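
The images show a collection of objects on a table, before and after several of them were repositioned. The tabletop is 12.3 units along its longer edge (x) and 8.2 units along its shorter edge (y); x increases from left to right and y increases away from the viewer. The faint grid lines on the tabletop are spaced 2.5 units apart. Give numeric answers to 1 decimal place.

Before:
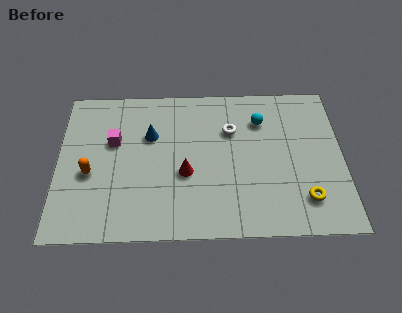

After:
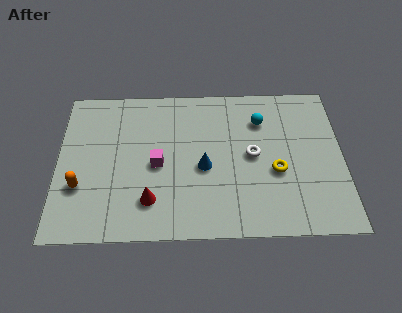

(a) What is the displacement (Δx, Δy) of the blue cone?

(2.3, -1.8)

The blue cone was at about (4.0, 5.4) and moved to about (6.3, 3.6).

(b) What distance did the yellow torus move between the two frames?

1.9

From (10.6, 1.8) to (9.4, 3.3), the yellow torus covered √(1.2² + 1.5²) ≈ 1.9 units.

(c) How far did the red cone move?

2.1

The red cone moved from about (5.5, 3.3) to (4.0, 1.9), a distance of √(1.5² + 1.4²) ≈ 2.1.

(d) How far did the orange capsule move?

0.8

The orange capsule was near (1.4, 3.4) before and (1.0, 2.7) after, so it travelled √(0.4² + 0.7²) ≈ 0.8 units.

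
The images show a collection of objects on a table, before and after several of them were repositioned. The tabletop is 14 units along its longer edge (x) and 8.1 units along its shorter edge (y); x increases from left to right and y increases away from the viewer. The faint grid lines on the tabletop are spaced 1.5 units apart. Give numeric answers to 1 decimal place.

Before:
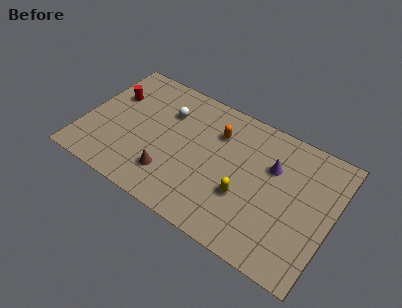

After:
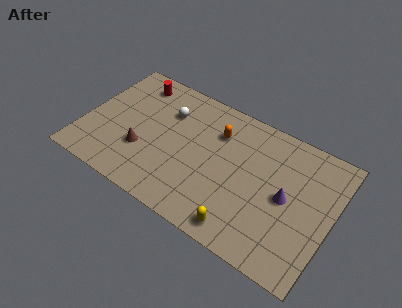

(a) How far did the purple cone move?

1.7

The purple cone moved from about (10.5, 5.4) to (11.5, 4.0), a distance of √(1.0² + 1.4²) ≈ 1.7.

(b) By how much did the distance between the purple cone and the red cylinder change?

+0.4

They were about 9.2 units apart before and 9.6 after — 0.4 units further apart.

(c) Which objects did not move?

the orange capsule and the white sphere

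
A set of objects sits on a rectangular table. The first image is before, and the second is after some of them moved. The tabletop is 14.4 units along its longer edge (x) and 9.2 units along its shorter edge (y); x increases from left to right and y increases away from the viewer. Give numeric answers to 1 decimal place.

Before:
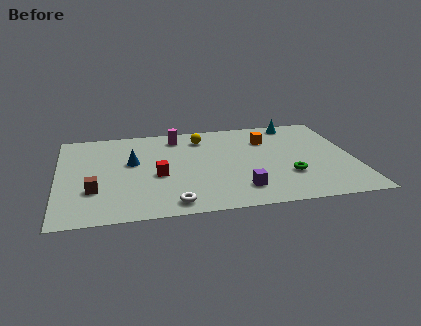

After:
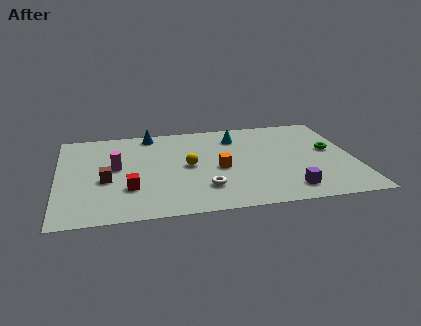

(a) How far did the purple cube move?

2.3

From (8.7, 1.9) to (11.0, 1.5), the purple cube covered √(2.3² + 0.4²) ≈ 2.3 units.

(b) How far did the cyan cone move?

3.2

The cyan cone was near (11.8, 8.2) before and (8.8, 7.2) after, so it travelled √(3.0² + 1.0²) ≈ 3.2 units.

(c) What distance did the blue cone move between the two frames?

3.0

The blue cone was near (3.6, 5.4) before and (4.6, 8.2) after, so it travelled √(1.0² + 2.8²) ≈ 3.0 units.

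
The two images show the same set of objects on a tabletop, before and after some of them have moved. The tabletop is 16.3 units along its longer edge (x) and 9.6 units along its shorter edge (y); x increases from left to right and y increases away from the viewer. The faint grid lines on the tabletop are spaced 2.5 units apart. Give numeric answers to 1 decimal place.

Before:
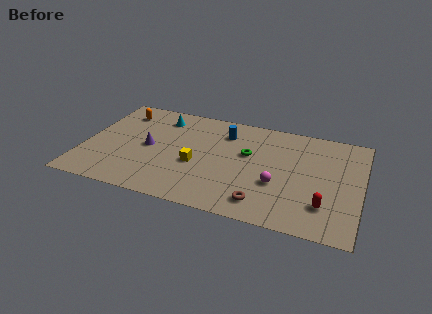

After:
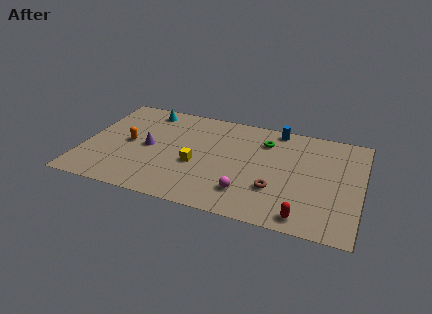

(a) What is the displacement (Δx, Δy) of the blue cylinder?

(3.0, 1.3)

From the two frames, the blue cylinder sits at roughly (8.1, 7.4) before and (11.1, 8.7) after.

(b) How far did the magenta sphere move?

2.1

The magenta sphere moved from about (11.5, 3.5) to (9.8, 2.2), a distance of √(1.7² + 1.3²) ≈ 2.1.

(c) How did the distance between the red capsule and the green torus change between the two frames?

+1.0

The distance was about 5.8 in the first image and 6.8 in the second, so they moved 1.0 units further apart.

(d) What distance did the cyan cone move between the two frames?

1.0

The cyan cone moved from about (4.2, 7.8) to (3.3, 8.3), a distance of √(0.9² + 0.5²) ≈ 1.0.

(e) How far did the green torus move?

1.7

From (9.6, 5.8) to (10.5, 7.3), the green torus covered √(0.9² + 1.5²) ≈ 1.7 units.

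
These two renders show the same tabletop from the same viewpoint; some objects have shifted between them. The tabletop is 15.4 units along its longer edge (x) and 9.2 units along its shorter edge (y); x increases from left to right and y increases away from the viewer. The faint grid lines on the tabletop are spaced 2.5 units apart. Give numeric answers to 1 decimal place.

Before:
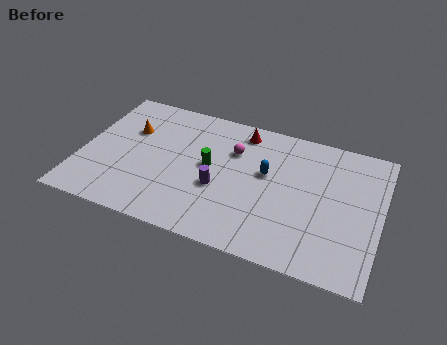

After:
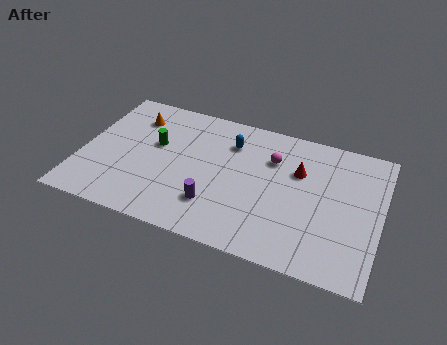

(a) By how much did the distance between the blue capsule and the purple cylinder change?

+1.6

The distance was about 2.9 in the first image and 4.5 in the second, so they moved 1.6 units further apart.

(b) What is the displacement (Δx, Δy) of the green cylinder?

(-2.9, 0.6)

From the two frames, the green cylinder sits at roughly (6.6, 4.9) before and (3.7, 5.5) after.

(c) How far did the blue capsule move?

2.5

From (9.5, 5.4) to (7.5, 6.9), the blue capsule covered √(2.0² + 1.5²) ≈ 2.5 units.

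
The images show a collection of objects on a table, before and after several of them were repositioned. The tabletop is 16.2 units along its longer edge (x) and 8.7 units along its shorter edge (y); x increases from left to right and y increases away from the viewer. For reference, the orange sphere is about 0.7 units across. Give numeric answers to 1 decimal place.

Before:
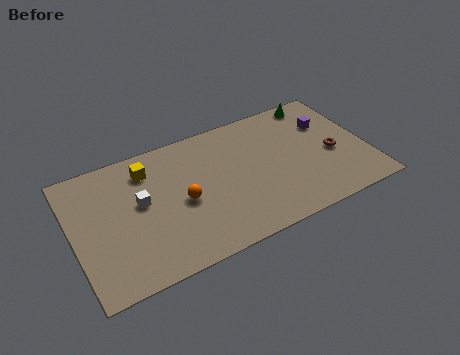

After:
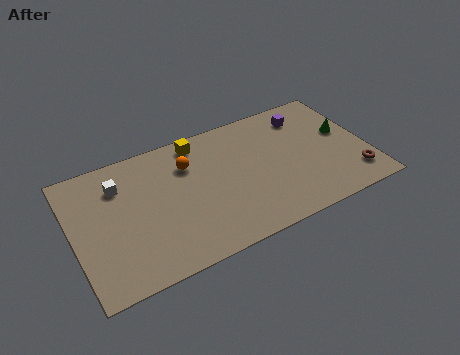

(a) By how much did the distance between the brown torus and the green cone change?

-0.8

The distance was about 4.0 in the first image and 3.2 in the second, so they moved 0.8 units closer together.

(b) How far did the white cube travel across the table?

1.9

The white cube was near (3.7, 4.9) before and (2.7, 6.5) after, so it travelled √(1.0² + 1.6²) ≈ 1.9 units.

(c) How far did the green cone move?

3.0

From (14.0, 7.8) to (15.1, 5.0), the green cone covered √(1.1² + 2.8²) ≈ 3.0 units.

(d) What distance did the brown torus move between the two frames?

2.2

The brown torus was near (14.3, 3.8) before and (15.2, 1.8) after, so it travelled √(0.9² + 2.0²) ≈ 2.2 units.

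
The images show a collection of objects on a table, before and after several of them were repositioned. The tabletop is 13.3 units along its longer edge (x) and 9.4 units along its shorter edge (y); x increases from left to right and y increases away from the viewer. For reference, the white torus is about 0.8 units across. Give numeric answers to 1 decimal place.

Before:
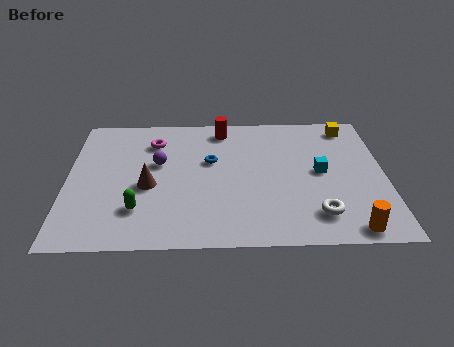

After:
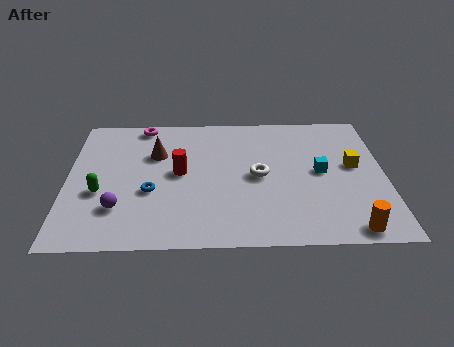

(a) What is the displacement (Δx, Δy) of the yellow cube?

(0.1, -2.9)

From the two frames, the yellow cube sits at roughly (11.9, 8.1) before and (12.0, 5.2) after.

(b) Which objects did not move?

the orange cylinder and the cyan cube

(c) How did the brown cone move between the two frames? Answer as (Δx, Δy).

(0.3, 2.3)

From the two frames, the brown cone sits at roughly (3.4, 4.0) before and (3.7, 6.3) after.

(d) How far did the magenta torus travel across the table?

1.4

The magenta torus moved from about (3.6, 7.2) to (3.1, 8.5), a distance of √(0.5² + 1.3²) ≈ 1.4.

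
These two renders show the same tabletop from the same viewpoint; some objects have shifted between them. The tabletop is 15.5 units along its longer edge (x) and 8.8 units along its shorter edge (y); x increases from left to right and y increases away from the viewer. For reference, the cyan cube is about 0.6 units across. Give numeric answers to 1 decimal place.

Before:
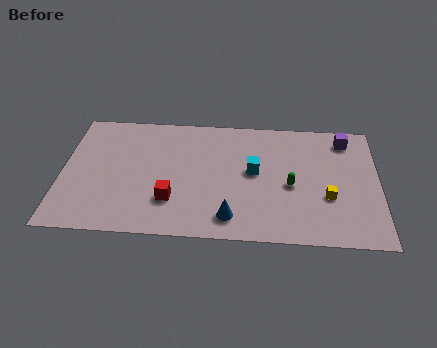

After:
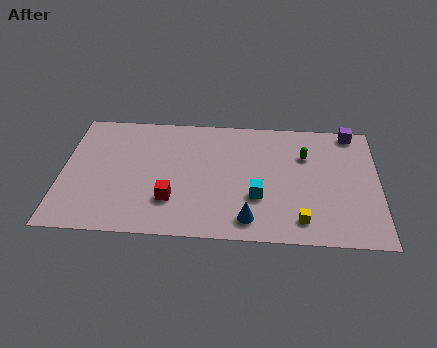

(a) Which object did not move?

the red cube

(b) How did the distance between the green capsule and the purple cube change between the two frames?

-1.4

The distance was about 4.4 in the first image and 3.0 in the second, so they moved 1.4 units closer together.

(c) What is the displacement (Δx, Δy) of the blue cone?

(0.9, -0.1)

The blue cone started near (8.3, 1.5) and ended near (9.2, 1.4).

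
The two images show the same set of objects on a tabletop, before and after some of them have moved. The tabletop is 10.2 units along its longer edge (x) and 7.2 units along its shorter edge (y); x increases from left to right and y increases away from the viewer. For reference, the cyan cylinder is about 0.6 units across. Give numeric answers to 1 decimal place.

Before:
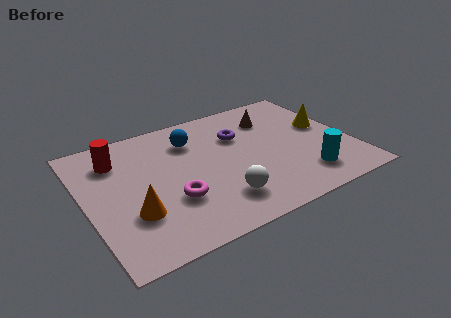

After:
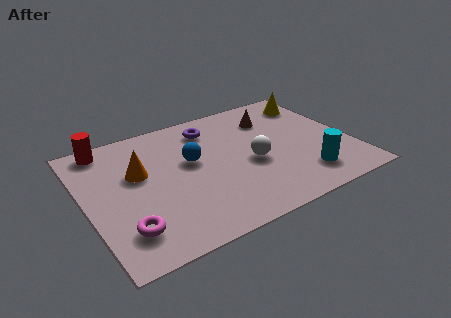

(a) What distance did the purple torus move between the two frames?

1.3

The purple torus was near (6.1, 4.9) before and (5.1, 5.8) after, so it travelled √(1.0² + 0.9²) ≈ 1.3 units.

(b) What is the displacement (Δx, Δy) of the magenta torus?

(-1.9, -0.8)

From the two frames, the magenta torus sits at roughly (3.1, 2.4) before and (1.2, 1.6) after.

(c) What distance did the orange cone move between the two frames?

2.2

The orange cone moved from about (1.6, 2.3) to (2.1, 4.4), a distance of √(0.5² + 2.1²) ≈ 2.2.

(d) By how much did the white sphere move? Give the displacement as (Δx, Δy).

(1.5, 1.5)

From the two frames, the white sphere sits at roughly (4.8, 1.6) before and (6.3, 3.1) after.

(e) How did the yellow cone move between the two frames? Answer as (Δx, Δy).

(-0.1, 1.7)

From the two frames, the yellow cone sits at roughly (9.4, 4.1) before and (9.3, 5.8) after.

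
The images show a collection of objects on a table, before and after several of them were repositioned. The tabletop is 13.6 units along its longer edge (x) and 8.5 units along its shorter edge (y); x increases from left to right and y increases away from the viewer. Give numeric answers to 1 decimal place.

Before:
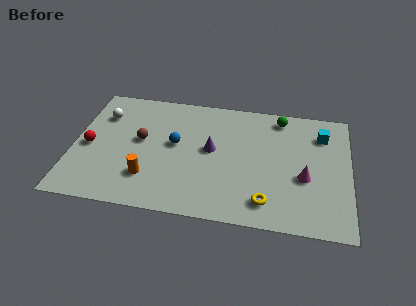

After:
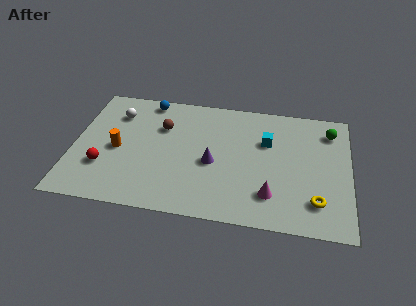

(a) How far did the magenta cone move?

2.1

The magenta cone was near (11.4, 3.4) before and (9.8, 2.0) after, so it travelled √(1.6² + 1.4²) ≈ 2.1 units.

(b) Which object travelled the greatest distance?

the blue sphere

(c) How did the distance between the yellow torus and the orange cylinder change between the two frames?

+4.2

The distance was about 5.8 in the first image and 10.0 in the second, so they moved 4.2 units further apart.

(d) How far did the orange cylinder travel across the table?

2.3

From (3.8, 2.2) to (2.2, 3.9), the orange cylinder covered √(1.6² + 1.7²) ≈ 2.3 units.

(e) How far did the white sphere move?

0.7

The white sphere was near (1.3, 6.2) before and (2.0, 6.4) after, so it travelled √(0.7² + 0.2²) ≈ 0.7 units.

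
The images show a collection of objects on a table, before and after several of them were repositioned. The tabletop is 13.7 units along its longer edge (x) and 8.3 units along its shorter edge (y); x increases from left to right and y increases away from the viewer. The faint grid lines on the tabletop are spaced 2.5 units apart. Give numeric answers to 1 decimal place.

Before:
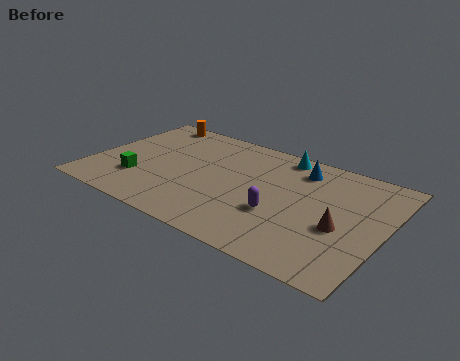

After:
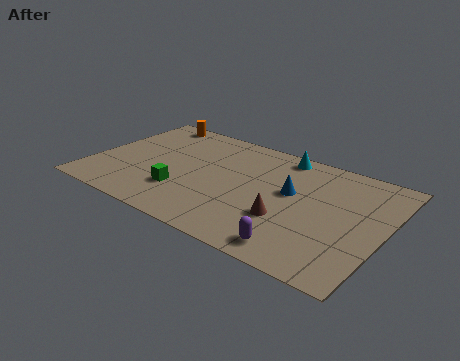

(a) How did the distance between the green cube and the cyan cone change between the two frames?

-1.5

Before: roughly 7.8 units apart; after: 6.3. That's 1.5 units closer together.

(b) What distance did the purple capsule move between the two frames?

2.2

The purple capsule was near (9.0, 3.0) before and (10.2, 1.1) after, so it travelled √(1.2² + 1.9²) ≈ 2.2 units.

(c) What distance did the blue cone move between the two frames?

1.9

The blue cone was near (9.4, 6.7) before and (9.3, 4.8) after, so it travelled √(0.1² + 1.9²) ≈ 1.9 units.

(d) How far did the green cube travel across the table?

2.1

From (2.4, 2.4) to (4.5, 2.4), the green cube covered √(2.1² + 0.0²) ≈ 2.1 units.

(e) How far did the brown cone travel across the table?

2.5

From (11.8, 3.4) to (9.4, 2.8), the brown cone covered √(2.4² + 0.6²) ≈ 2.5 units.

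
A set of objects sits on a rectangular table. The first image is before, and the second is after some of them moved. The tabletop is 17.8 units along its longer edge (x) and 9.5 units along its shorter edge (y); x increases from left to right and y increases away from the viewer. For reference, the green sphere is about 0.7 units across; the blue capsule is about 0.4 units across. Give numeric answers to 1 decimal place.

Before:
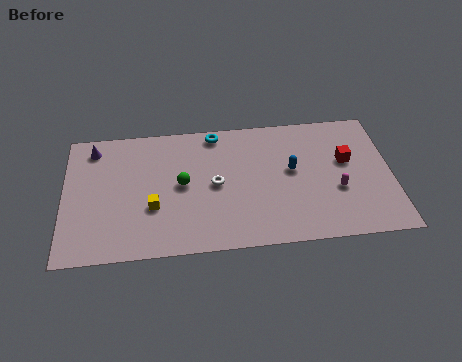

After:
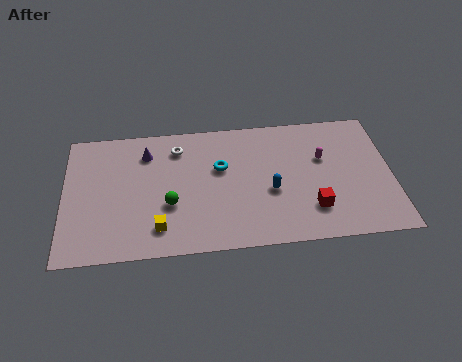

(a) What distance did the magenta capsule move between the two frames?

2.5

The magenta capsule moved from about (14.8, 3.6) to (14.1, 6.0), a distance of √(0.7² + 2.4²) ≈ 2.5.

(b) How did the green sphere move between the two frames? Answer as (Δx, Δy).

(-0.7, -1.4)

From the two frames, the green sphere sits at roughly (6.4, 4.9) before and (5.7, 3.5) after.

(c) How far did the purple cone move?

3.0

From (1.6, 8.0) to (4.5, 7.4), the purple cone covered √(2.9² + 0.6²) ≈ 3.0 units.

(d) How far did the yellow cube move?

1.5

From (4.8, 3.4) to (5.1, 1.9), the yellow cube covered √(0.3² + 1.5²) ≈ 1.5 units.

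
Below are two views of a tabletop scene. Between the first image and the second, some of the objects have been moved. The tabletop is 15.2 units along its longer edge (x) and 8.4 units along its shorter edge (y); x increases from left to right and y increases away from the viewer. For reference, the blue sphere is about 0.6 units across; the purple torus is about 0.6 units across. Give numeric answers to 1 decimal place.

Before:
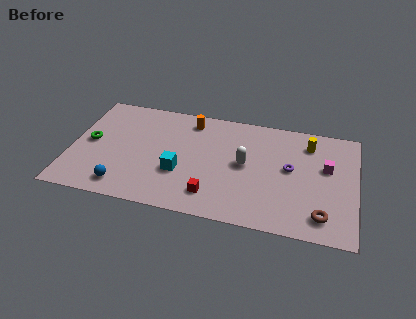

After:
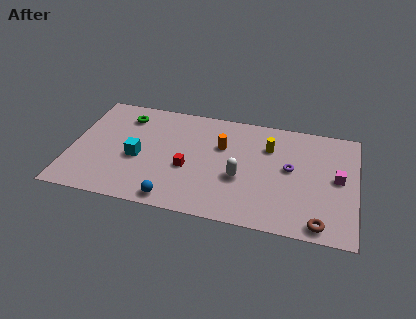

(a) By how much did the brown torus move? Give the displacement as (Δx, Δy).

(-0.1, -0.6)

From the two frames, the brown torus sits at roughly (13.5, 1.5) before and (13.4, 0.9) after.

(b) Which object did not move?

the purple torus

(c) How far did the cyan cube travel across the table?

2.4

From (5.9, 3.0) to (3.6, 3.6), the cyan cube covered √(2.3² + 0.6²) ≈ 2.4 units.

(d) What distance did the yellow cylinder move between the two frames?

2.2

The yellow cylinder was near (12.6, 6.7) before and (10.5, 6.0) after, so it travelled √(2.1² + 0.7²) ≈ 2.2 units.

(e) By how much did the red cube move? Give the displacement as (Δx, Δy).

(-1.4, 1.7)

The red cube started near (7.7, 1.7) and ended near (6.3, 3.4).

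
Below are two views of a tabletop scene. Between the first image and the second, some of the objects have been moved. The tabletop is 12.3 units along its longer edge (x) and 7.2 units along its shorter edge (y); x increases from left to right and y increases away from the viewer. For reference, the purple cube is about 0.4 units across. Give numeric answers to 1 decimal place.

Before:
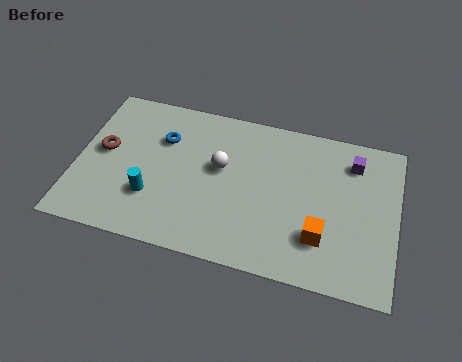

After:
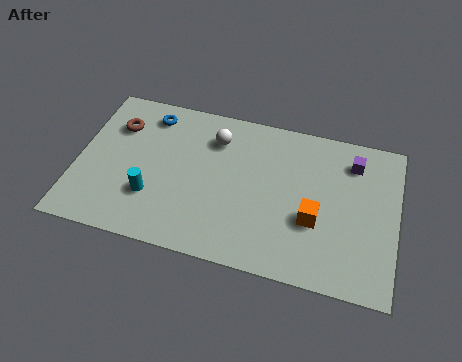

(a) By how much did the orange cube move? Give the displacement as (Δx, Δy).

(-0.3, 0.7)

The orange cube was at about (9.5, 2.0) and moved to about (9.2, 2.7).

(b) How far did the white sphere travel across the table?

1.3

The white sphere moved from about (5.5, 4.2) to (5.2, 5.5), a distance of √(0.3² + 1.3²) ≈ 1.3.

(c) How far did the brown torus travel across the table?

1.4

The brown torus was near (1.0, 3.9) before and (1.4, 5.2) after, so it travelled √(0.4² + 1.3²) ≈ 1.4 units.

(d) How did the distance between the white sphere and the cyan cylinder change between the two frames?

+0.8

The distance was about 3.2 in the first image and 4.0 in the second, so they moved 0.8 units further apart.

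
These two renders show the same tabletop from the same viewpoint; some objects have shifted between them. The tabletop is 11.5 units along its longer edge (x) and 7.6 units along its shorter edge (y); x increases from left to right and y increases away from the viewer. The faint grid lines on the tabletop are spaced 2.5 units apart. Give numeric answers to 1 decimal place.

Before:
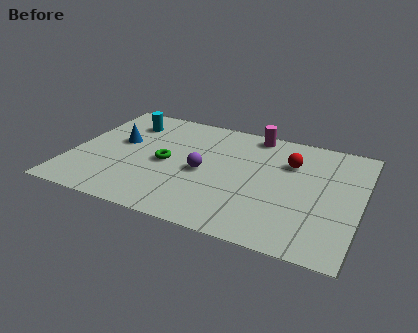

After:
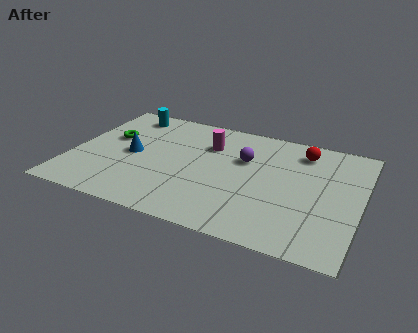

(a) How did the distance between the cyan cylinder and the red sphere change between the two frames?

+0.5

Before: roughly 6.7 units apart; after: 7.2. That's 0.5 units further apart.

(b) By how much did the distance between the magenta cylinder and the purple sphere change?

-2.1

The distance was about 3.7 in the first image and 1.6 in the second, so they moved 2.1 units closer together.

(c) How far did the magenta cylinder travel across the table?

2.2

The magenta cylinder moved from about (7.0, 6.8) to (5.3, 5.4), a distance of √(1.7² + 1.4²) ≈ 2.2.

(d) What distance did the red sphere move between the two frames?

1.0

From (8.6, 5.3) to (9.0, 6.2), the red sphere covered √(0.4² + 0.9²) ≈ 1.0 units.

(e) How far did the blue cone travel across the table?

0.9

The blue cone was near (1.8, 4.4) before and (2.4, 3.7) after, so it travelled √(0.6² + 0.7²) ≈ 0.9 units.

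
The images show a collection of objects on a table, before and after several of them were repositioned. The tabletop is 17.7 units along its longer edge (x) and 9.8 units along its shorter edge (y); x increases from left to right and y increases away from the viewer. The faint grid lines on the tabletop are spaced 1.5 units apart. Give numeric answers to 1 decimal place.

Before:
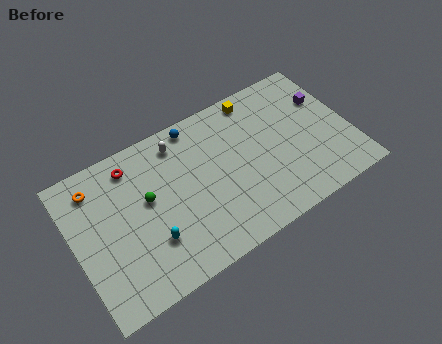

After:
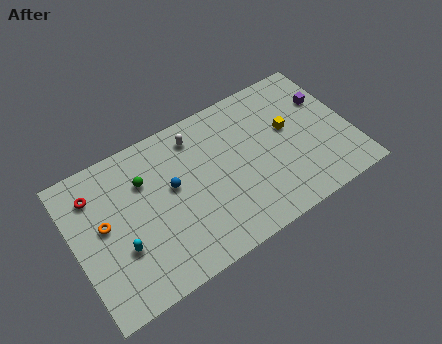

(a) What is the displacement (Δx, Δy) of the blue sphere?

(-2.0, -3.2)

The blue sphere was at about (8.3, 8.8) and moved to about (6.3, 5.6).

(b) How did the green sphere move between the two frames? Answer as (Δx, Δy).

(0.0, 1.3)

The green sphere started near (4.7, 5.6) and ended near (4.7, 6.9).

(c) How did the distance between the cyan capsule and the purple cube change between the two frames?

+1.6

Before: roughly 12.6 units apart; after: 14.2. That's 1.6 units further apart.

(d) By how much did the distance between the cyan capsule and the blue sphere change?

-2.8

The distance was about 7.0 in the first image and 4.2 in the second, so they moved 2.8 units closer together.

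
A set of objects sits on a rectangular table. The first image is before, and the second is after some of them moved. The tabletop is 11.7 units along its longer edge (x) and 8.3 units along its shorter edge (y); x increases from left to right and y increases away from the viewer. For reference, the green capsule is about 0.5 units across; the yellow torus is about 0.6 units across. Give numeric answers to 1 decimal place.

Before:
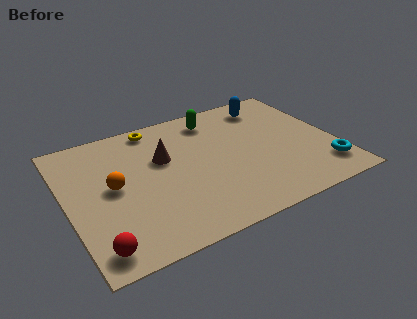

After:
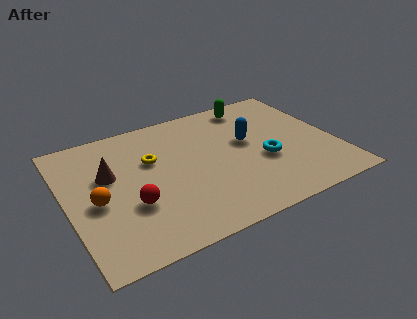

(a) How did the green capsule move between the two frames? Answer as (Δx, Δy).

(1.8, 0.3)

The green capsule was at about (6.8, 6.9) and moved to about (8.6, 7.2).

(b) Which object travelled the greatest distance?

the cyan torus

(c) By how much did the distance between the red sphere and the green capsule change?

-0.9

The distance was about 8.3 in the first image and 7.4 in the second, so they moved 0.9 units closer together.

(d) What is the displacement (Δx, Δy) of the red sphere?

(1.7, 1.8)

From the two frames, the red sphere sits at roughly (0.9, 1.1) before and (2.6, 2.9) after.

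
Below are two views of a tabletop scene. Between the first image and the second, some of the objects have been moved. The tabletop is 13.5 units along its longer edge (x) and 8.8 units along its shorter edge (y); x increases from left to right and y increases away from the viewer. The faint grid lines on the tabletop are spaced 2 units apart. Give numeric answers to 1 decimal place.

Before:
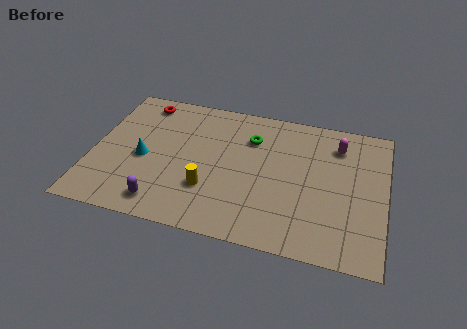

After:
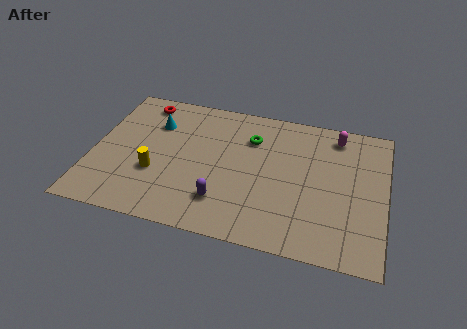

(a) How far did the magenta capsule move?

0.6

The magenta capsule was near (11.2, 6.9) before and (11.1, 7.5) after, so it travelled √(0.1² + 0.6²) ≈ 0.6 units.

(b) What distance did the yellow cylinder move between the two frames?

2.5

From (5.5, 2.7) to (3.0, 3.1), the yellow cylinder covered √(2.5² + 0.4²) ≈ 2.5 units.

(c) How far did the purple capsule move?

2.8

The purple capsule was near (3.5, 1.3) before and (6.2, 2.1) after, so it travelled √(2.7² + 0.8²) ≈ 2.8 units.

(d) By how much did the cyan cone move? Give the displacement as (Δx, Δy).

(0.3, 2.4)

The cyan cone was at about (2.4, 3.9) and moved to about (2.7, 6.3).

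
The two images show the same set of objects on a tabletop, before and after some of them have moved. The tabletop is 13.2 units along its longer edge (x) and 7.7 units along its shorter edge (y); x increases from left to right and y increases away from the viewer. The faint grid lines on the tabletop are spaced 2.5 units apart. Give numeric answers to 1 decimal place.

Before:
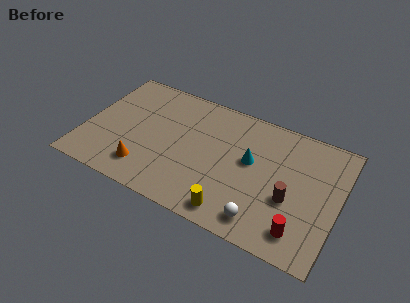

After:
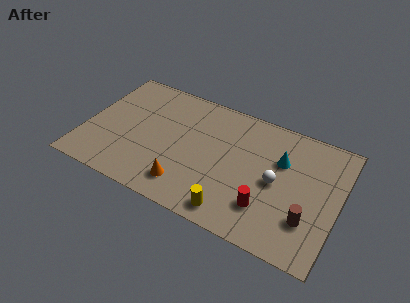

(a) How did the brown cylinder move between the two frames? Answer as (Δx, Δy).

(1.0, -0.8)

The brown cylinder was at about (10.8, 3.0) and moved to about (11.8, 2.2).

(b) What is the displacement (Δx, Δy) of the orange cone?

(2.2, -0.1)

The orange cone started near (3.4, 1.6) and ended near (5.6, 1.5).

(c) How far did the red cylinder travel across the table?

1.9

The red cylinder moved from about (11.5, 1.4) to (9.7, 2.0), a distance of √(1.8² + 0.6²) ≈ 1.9.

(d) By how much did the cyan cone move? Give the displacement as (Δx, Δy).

(1.5, 0.7)

From the two frames, the cyan cone sits at roughly (8.6, 4.4) before and (10.1, 5.1) after.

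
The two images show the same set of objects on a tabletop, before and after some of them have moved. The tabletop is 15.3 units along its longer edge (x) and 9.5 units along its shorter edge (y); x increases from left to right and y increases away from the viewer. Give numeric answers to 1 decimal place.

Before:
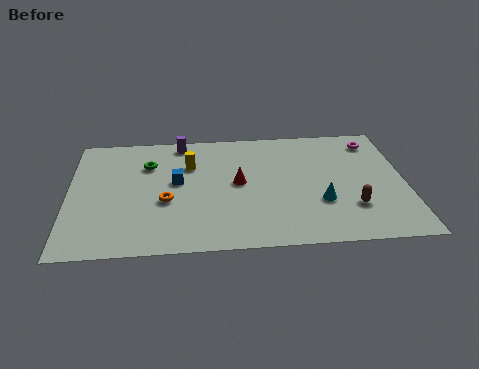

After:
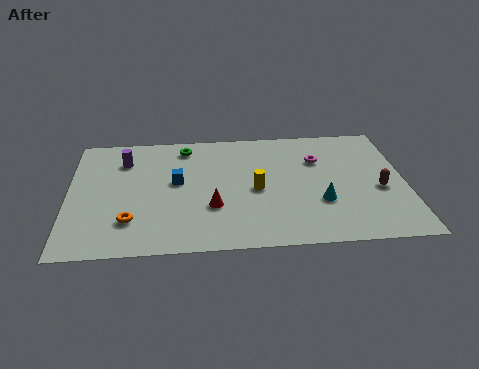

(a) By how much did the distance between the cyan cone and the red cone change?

+0.8

They were about 4.1 units apart before and 4.9 after — 0.8 units further apart.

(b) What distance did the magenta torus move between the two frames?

2.9

The magenta torus was near (14.0, 7.9) before and (11.4, 6.6) after, so it travelled √(2.6² + 1.3²) ≈ 2.9 units.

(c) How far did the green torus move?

2.1

The green torus was near (3.6, 6.8) before and (5.3, 8.1) after, so it travelled √(1.7² + 1.3²) ≈ 2.1 units.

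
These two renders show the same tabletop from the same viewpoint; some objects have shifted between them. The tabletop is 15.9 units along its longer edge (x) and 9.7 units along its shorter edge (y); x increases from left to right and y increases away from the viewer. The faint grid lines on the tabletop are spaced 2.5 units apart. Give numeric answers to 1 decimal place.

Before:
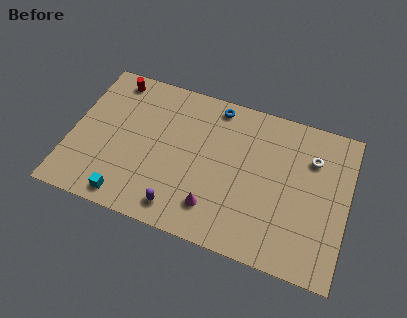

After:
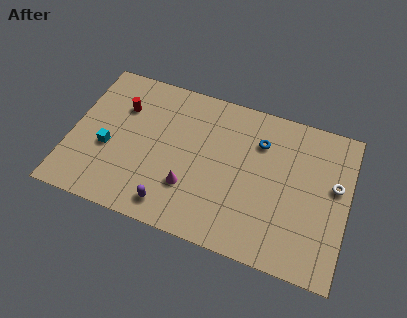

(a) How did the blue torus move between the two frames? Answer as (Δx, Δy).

(2.7, -1.5)

The blue torus started near (8.0, 8.6) and ended near (10.7, 7.1).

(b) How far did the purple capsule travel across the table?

0.5

From (6.6, 1.4) to (6.1, 1.4), the purple capsule covered √(0.5² + 0.0²) ≈ 0.5 units.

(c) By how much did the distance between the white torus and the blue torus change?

-1.3

Before: roughly 5.9 units apart; after: 4.6. That's 1.3 units closer together.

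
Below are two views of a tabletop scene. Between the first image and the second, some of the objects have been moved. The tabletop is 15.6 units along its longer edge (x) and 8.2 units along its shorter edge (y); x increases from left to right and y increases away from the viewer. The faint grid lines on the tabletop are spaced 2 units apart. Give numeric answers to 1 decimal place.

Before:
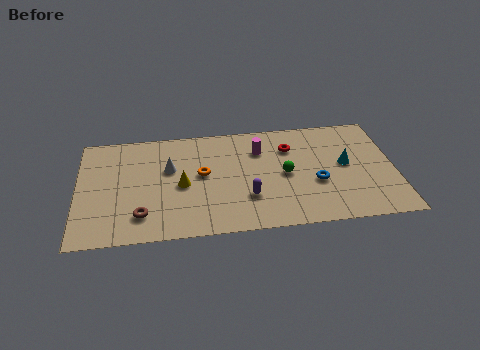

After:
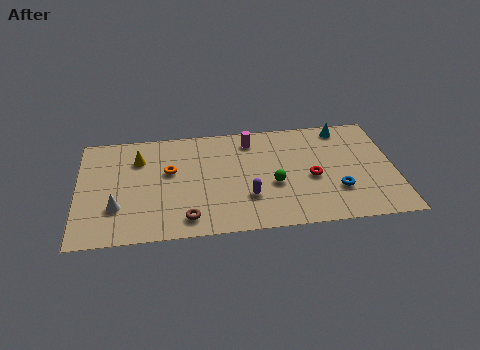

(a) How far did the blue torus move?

1.2

From (11.7, 3.2) to (12.7, 2.5), the blue torus covered √(1.0² + 0.7²) ≈ 1.2 units.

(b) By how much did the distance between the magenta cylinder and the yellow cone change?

+1.2

The distance was about 4.5 in the first image and 5.7 in the second, so they moved 1.2 units further apart.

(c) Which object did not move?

the purple capsule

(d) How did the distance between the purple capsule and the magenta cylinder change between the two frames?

+0.7

The distance was about 3.6 in the first image and 4.3 in the second, so they moved 0.7 units further apart.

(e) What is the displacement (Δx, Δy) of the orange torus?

(-1.6, 0.4)

The orange torus started near (6.1, 4.5) and ended near (4.5, 4.9).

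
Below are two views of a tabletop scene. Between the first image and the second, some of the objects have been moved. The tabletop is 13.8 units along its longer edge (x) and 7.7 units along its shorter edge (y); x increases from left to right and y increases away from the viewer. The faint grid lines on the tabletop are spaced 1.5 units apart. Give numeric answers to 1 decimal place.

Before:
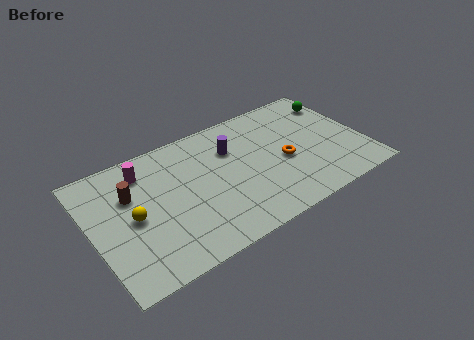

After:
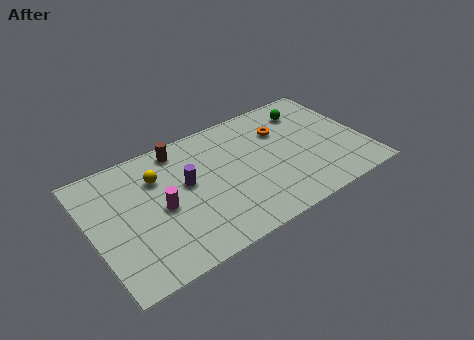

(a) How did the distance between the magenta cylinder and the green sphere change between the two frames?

-1.7

They were about 10.1 units apart before and 8.4 after — 1.7 units closer together.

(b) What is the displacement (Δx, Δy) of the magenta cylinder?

(0.5, -2.6)

From the two frames, the magenta cylinder sits at roughly (2.9, 6.2) before and (3.4, 3.6) after.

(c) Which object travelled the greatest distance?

the brown cylinder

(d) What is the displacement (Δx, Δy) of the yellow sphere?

(1.5, 1.8)

From the two frames, the yellow sphere sits at roughly (2.0, 3.7) before and (3.5, 5.5) after.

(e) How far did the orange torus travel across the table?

2.0

From (9.7, 3.4) to (9.9, 5.4), the orange torus covered √(0.2² + 2.0²) ≈ 2.0 units.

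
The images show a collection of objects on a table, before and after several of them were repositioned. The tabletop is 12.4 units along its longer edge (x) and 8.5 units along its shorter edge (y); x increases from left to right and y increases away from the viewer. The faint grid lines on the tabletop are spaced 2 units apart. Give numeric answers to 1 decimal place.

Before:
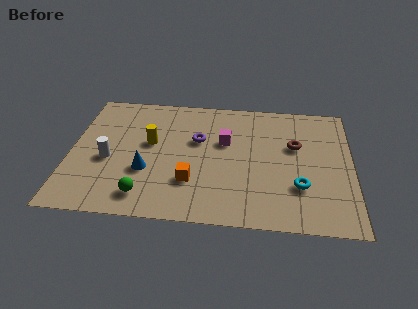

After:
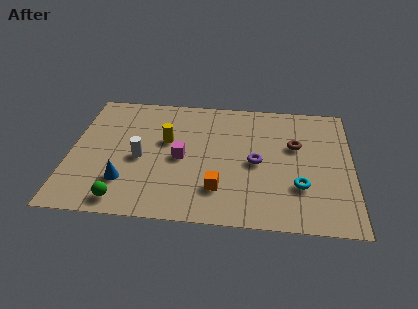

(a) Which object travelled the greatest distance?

the purple torus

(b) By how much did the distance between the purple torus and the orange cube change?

-0.3

The distance was about 2.8 in the first image and 2.5 in the second, so they moved 0.3 units closer together.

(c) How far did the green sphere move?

1.0

From (3.4, 1.4) to (2.5, 1.0), the green sphere covered √(0.9² + 0.4²) ≈ 1.0 units.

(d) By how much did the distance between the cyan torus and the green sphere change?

+1.0

They were about 6.8 units apart before and 7.8 after — 1.0 units further apart.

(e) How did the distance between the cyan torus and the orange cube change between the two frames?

-1.2

The distance was about 4.7 in the first image and 3.5 in the second, so they moved 1.2 units closer together.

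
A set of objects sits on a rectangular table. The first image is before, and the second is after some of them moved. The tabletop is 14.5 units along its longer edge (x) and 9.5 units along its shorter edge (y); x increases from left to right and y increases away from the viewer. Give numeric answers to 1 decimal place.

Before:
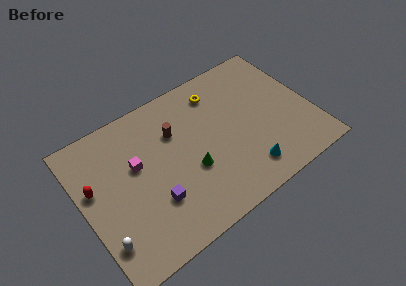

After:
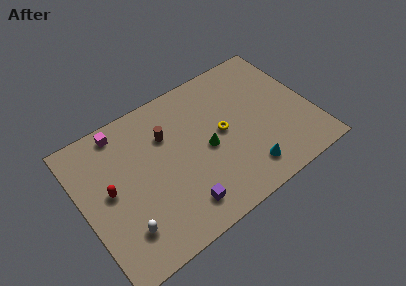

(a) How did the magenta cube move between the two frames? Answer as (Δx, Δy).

(-0.5, 2.7)

The magenta cube was at about (3.5, 5.7) and moved to about (3.0, 8.4).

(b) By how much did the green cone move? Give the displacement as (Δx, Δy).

(1.2, 0.8)

The green cone started near (6.6, 3.6) and ended near (7.8, 4.4).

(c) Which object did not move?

the cyan cone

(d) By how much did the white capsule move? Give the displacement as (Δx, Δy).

(1.3, 0.0)

The white capsule started near (0.8, 2.2) and ended near (2.1, 2.2).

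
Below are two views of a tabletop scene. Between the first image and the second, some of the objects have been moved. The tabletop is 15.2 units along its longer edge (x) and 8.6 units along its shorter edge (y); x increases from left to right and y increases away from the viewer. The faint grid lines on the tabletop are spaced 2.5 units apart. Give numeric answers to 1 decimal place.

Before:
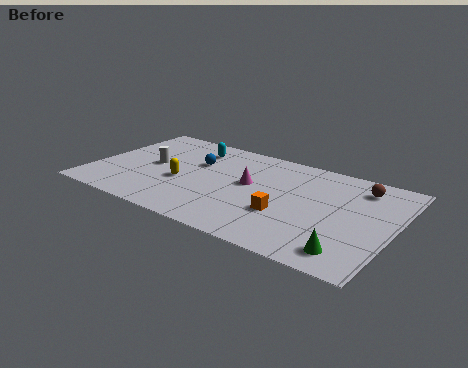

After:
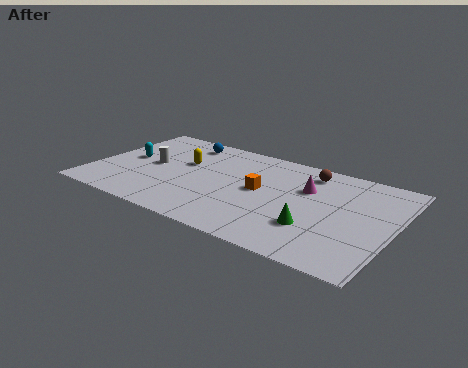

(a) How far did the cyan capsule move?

3.8

The cyan capsule was near (4.6, 6.9) before and (1.6, 4.5) after, so it travelled √(3.0² + 2.4²) ≈ 3.8 units.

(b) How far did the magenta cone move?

2.9

The magenta cone moved from about (7.9, 4.8) to (10.7, 5.7), a distance of √(2.8² + 0.9²) ≈ 2.9.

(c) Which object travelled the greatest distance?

the cyan capsule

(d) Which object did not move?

the white cylinder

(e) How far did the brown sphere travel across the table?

2.6

The brown sphere moved from about (13.2, 7.0) to (10.6, 7.2), a distance of √(2.6² + 0.2²) ≈ 2.6.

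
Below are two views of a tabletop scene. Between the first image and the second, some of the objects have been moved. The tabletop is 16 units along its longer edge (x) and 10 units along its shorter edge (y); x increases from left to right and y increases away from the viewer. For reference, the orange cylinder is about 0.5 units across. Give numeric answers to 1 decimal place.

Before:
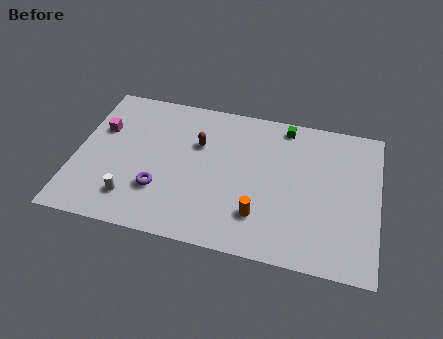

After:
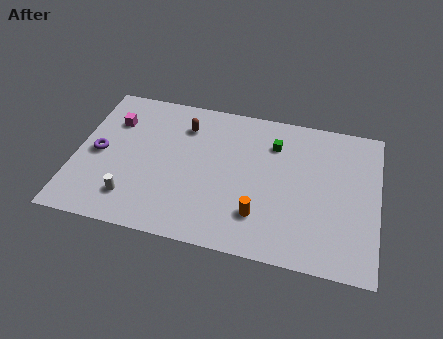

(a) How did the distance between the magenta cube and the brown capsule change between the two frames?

-1.4

Before: roughly 5.2 units apart; after: 3.8. That's 1.4 units closer together.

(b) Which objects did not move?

the orange cylinder and the white cylinder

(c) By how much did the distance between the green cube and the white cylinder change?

-1.3

Before: roughly 10.3 units apart; after: 9.0. That's 1.3 units closer together.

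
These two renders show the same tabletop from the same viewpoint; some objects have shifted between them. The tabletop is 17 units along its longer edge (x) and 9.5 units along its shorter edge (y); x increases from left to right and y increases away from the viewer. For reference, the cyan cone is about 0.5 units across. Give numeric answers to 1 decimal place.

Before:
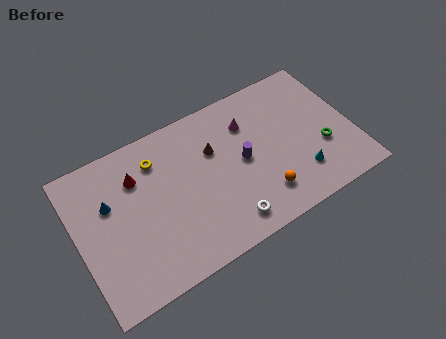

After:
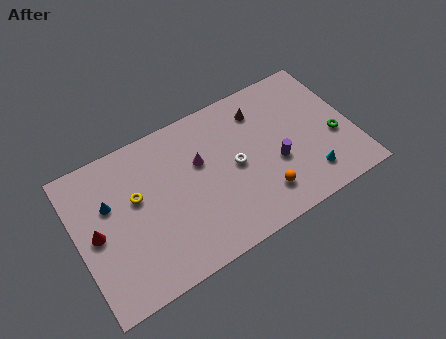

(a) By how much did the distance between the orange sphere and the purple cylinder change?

-0.9

They were about 2.8 units apart before and 1.9 after — 0.9 units closer together.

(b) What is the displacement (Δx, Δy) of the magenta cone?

(-3.2, -1.0)

The magenta cone was at about (10.9, 7.0) and moved to about (7.7, 6.0).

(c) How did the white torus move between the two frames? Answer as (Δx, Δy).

(1.0, 3.2)

The white torus was at about (8.7, 1.5) and moved to about (9.7, 4.7).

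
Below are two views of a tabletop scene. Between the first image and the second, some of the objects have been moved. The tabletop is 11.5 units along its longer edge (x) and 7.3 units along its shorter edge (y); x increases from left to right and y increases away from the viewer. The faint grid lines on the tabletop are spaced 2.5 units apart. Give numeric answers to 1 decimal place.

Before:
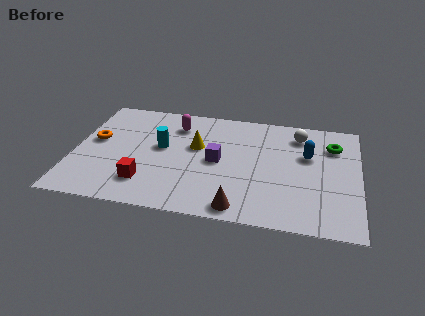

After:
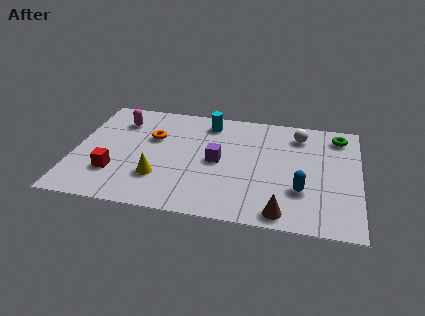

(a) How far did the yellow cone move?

2.7

From (4.9, 4.4) to (3.5, 2.1), the yellow cone covered √(1.4² + 2.3²) ≈ 2.7 units.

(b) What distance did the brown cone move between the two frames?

1.7

The brown cone moved from about (6.8, 0.8) to (8.5, 0.8), a distance of √(1.7² + 0.0²) ≈ 1.7.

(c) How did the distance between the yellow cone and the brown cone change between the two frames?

+1.1

Before: roughly 4.1 units apart; after: 5.2. That's 1.1 units further apart.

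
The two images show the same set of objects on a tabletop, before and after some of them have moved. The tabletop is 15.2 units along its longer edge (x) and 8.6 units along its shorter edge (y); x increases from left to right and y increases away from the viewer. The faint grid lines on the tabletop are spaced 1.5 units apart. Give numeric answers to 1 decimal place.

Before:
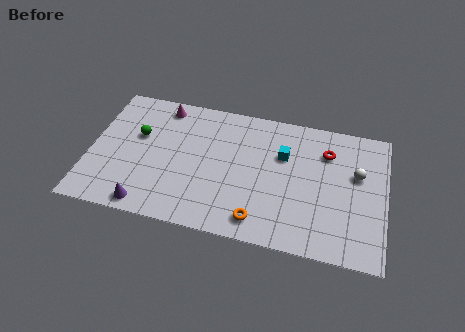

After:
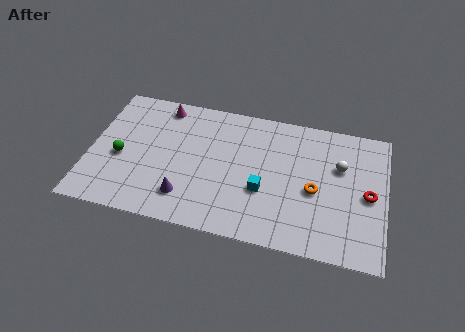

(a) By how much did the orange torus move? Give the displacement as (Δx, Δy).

(2.7, 2.5)

From the two frames, the orange torus sits at roughly (8.9, 1.3) before and (11.6, 3.8) after.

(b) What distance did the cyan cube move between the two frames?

2.7

The cyan cube was near (9.9, 5.7) before and (9.0, 3.2) after, so it travelled √(0.9² + 2.5²) ≈ 2.7 units.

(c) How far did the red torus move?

3.2

The red torus was near (12.1, 6.4) before and (14.3, 4.1) after, so it travelled √(2.2² + 2.3²) ≈ 3.2 units.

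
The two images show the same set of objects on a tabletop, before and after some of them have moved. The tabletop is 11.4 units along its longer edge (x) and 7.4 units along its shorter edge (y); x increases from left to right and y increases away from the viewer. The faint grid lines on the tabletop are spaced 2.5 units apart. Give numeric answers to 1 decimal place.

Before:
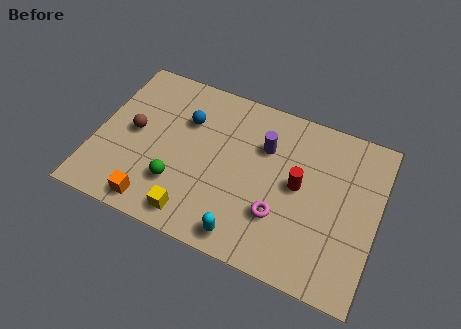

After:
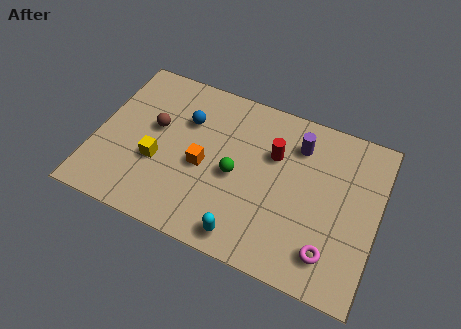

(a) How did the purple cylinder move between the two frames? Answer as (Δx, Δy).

(1.3, 0.6)

The purple cylinder was at about (6.7, 5.1) and moved to about (8.0, 5.7).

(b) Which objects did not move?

the cyan capsule and the blue sphere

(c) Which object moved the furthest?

the orange cube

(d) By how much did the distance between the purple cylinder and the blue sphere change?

+1.3

They were about 3.2 units apart before and 4.5 after — 1.3 units further apart.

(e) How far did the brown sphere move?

0.9

The brown sphere moved from about (1.5, 3.8) to (2.3, 4.3), a distance of √(0.8² + 0.5²) ≈ 0.9.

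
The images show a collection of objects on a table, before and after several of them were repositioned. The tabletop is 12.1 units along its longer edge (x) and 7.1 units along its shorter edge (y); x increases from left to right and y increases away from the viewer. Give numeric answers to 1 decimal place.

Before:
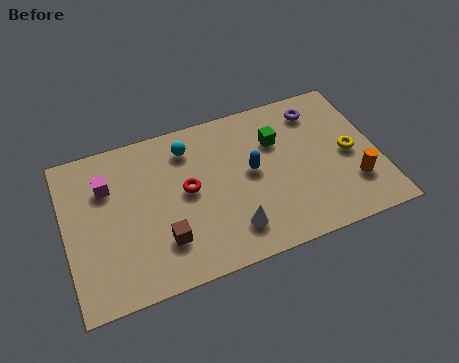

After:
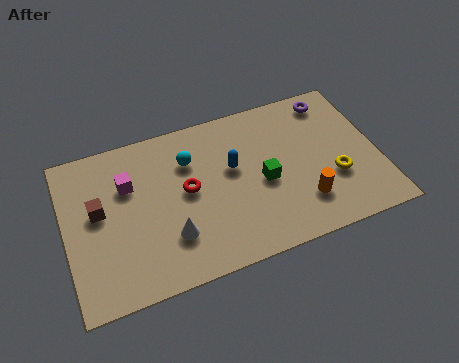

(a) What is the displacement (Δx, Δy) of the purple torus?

(0.6, 0.3)

From the two frames, the purple torus sits at roughly (10.0, 5.8) before and (10.6, 6.1) after.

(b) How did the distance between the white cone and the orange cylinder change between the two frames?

+0.3

They were about 4.8 units apart before and 5.1 after — 0.3 units further apart.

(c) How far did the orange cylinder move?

2.0

The orange cylinder moved from about (11.0, 2.0) to (9.0, 1.8), a distance of √(2.0² + 0.2²) ≈ 2.0.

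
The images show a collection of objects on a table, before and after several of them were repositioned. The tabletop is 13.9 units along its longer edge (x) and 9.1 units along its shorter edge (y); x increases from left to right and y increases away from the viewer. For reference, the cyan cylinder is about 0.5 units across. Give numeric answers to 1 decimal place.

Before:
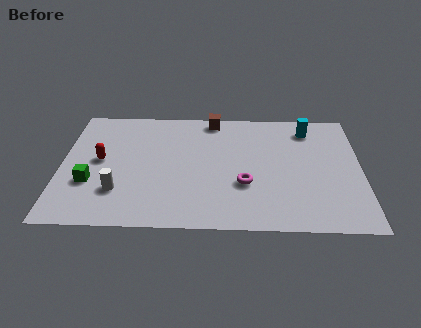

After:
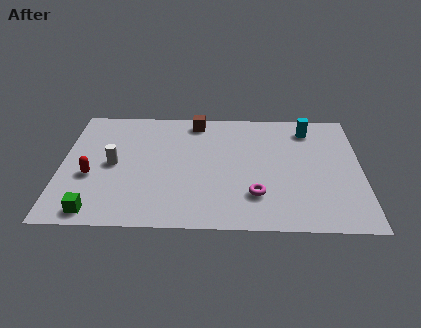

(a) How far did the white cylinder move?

2.0

From (2.7, 2.5) to (2.4, 4.5), the white cylinder covered √(0.3² + 2.0²) ≈ 2.0 units.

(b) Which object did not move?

the cyan cylinder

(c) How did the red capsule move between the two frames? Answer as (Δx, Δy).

(-0.4, -1.2)

From the two frames, the red capsule sits at roughly (1.8, 4.8) before and (1.4, 3.6) after.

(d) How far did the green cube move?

2.1

The green cube moved from about (1.4, 3.1) to (1.7, 1.0), a distance of √(0.3² + 2.1²) ≈ 2.1.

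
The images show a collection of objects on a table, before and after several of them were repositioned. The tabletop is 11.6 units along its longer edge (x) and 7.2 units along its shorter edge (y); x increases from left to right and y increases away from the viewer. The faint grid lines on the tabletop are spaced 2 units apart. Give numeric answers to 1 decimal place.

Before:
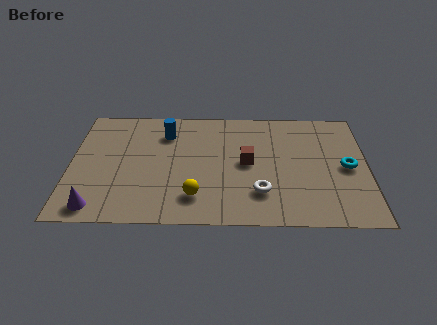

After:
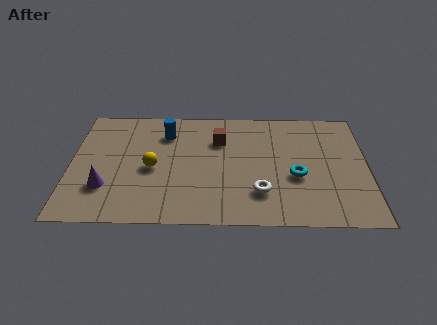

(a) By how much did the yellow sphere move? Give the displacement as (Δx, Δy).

(-1.7, 1.7)

The yellow sphere was at about (4.9, 1.6) and moved to about (3.2, 3.3).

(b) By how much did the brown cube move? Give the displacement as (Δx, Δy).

(-1.1, 1.4)

The brown cube was at about (6.9, 3.7) and moved to about (5.8, 5.1).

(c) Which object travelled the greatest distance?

the yellow sphere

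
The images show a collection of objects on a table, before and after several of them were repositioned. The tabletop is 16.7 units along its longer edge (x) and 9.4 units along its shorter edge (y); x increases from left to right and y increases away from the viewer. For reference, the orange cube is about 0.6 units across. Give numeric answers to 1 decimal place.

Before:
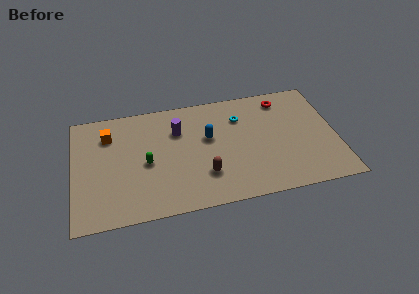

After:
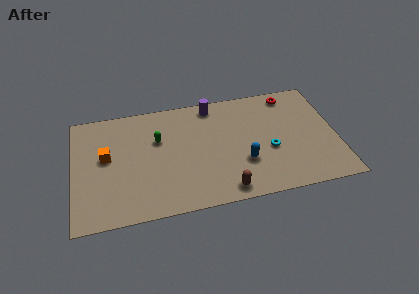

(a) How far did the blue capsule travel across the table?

3.3

The blue capsule moved from about (8.6, 5.6) to (10.7, 3.1), a distance of √(2.1² + 2.5²) ≈ 3.3.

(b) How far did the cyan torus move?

3.5

The cyan torus moved from about (10.7, 6.9) to (12.4, 3.8), a distance of √(1.7² + 3.1²) ≈ 3.5.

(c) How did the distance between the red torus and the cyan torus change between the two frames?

+1.7

Before: roughly 3.0 units apart; after: 4.7. That's 1.7 units further apart.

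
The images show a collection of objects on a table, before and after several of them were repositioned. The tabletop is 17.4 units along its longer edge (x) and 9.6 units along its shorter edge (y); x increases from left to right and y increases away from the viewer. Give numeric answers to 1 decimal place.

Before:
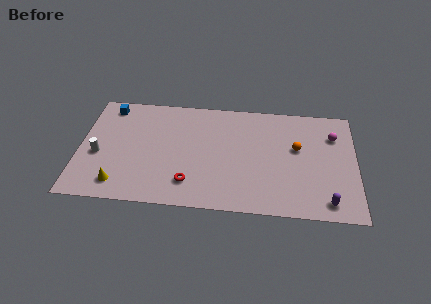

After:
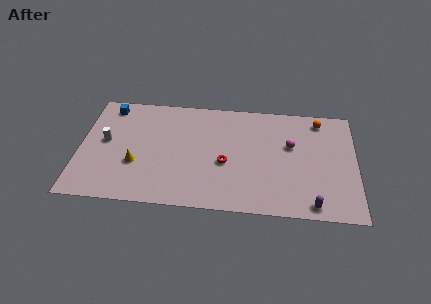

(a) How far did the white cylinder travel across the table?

1.3

The white cylinder moved from about (1.2, 4.0) to (1.6, 5.2), a distance of √(0.4² + 1.2²) ≈ 1.3.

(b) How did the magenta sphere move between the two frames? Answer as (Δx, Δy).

(-2.7, -1.1)

From the two frames, the magenta sphere sits at roughly (16.0, 7.0) before and (13.3, 5.9) after.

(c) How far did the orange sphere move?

3.0

The orange sphere was near (13.7, 5.7) before and (15.1, 8.3) after, so it travelled √(1.4² + 2.6²) ≈ 3.0 units.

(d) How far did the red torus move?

2.9

The red torus was near (7.0, 2.1) before and (9.2, 4.0) after, so it travelled √(2.2² + 1.9²) ≈ 2.9 units.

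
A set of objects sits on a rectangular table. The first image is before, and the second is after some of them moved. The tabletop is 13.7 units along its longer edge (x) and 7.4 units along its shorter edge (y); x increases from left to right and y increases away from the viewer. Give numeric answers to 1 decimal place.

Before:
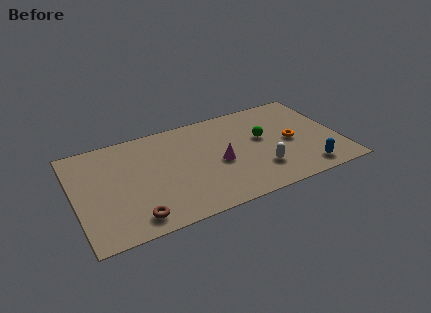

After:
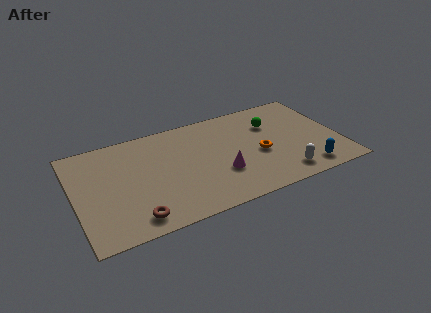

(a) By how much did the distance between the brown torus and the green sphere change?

+0.9

The distance was about 7.7 in the first image and 8.6 in the second, so they moved 0.9 units further apart.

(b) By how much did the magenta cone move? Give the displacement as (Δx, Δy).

(0.0, -0.8)

From the two frames, the magenta cone sits at roughly (7.4, 3.3) before and (7.4, 2.5) after.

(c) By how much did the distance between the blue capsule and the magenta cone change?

-0.3

They were about 4.8 units apart before and 4.5 after — 0.3 units closer together.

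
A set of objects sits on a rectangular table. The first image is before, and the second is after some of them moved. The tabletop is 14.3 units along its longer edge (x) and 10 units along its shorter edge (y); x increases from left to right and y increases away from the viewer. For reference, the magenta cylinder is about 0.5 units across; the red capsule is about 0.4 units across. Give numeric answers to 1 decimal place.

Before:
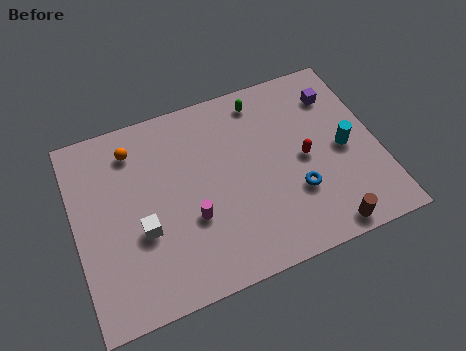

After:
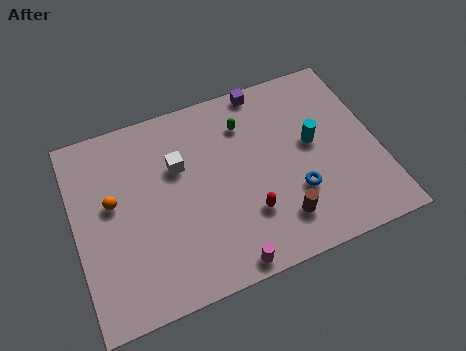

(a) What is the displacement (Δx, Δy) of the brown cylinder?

(-2.0, 1.2)

The brown cylinder was at about (11.3, 0.9) and moved to about (9.3, 2.1).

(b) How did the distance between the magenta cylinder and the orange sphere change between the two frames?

+1.8

They were about 5.1 units apart before and 6.9 after — 1.8 units further apart.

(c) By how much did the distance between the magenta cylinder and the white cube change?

+3.6

They were about 2.3 units apart before and 5.9 after — 3.6 units further apart.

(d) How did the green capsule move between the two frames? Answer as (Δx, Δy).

(-0.9, -1.0)

The green capsule started near (9.2, 8.6) and ended near (8.3, 7.6).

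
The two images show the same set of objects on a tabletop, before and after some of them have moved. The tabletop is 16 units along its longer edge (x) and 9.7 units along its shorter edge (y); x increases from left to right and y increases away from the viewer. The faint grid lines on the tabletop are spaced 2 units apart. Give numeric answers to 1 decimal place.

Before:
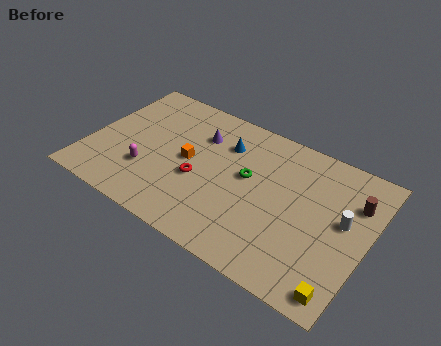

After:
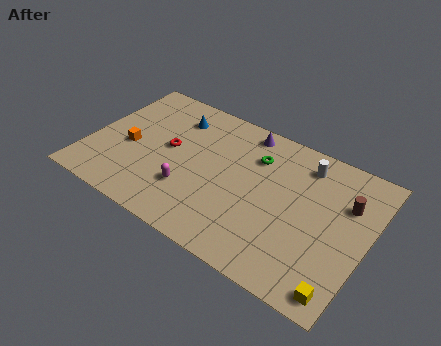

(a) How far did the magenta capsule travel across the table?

2.5

The magenta capsule was near (3.6, 3.0) before and (6.1, 2.9) after, so it travelled √(2.5² + 0.1²) ≈ 2.5 units.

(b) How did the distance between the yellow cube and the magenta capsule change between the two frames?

-2.5

Before: roughly 11.7 units apart; after: 9.2. That's 2.5 units closer together.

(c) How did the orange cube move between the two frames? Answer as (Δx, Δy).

(-3.4, -0.7)

From the two frames, the orange cube sits at roughly (5.7, 4.9) before and (2.3, 4.2) after.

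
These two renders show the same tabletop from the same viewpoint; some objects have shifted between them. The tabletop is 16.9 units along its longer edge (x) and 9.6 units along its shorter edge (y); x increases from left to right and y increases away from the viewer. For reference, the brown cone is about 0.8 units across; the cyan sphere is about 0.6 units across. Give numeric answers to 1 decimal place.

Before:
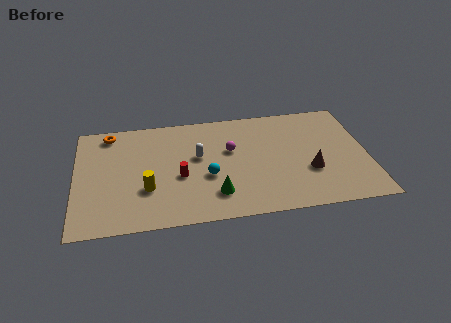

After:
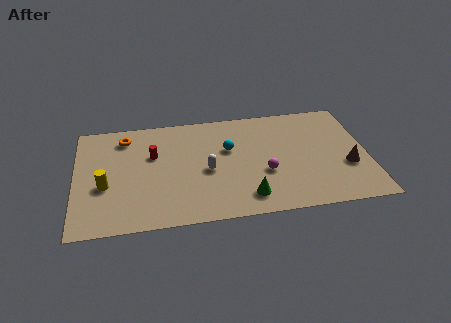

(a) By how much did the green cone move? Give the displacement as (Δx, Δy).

(1.8, -0.5)

The green cone was at about (8.0, 2.2) and moved to about (9.8, 1.7).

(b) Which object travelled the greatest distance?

the magenta sphere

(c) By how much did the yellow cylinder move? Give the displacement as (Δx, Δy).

(-2.4, 0.6)

The yellow cylinder was at about (4.1, 3.2) and moved to about (1.7, 3.8).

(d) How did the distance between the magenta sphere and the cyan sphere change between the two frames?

+0.6

Before: roughly 2.5 units apart; after: 3.1. That's 0.6 units further apart.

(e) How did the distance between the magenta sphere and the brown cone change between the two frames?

-0.3

The distance was about 5.1 in the first image and 4.8 in the second, so they moved 0.3 units closer together.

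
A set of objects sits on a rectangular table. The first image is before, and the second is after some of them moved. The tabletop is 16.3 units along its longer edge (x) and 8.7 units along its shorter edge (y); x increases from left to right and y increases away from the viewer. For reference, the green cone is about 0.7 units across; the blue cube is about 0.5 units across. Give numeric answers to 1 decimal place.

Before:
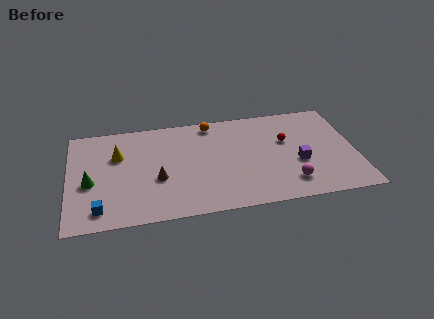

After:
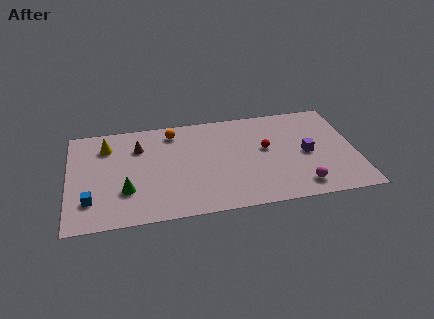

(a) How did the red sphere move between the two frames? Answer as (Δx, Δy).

(-1.2, -0.5)

The red sphere started near (12.4, 5.4) and ended near (11.2, 4.9).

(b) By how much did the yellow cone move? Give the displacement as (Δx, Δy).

(-0.6, 0.9)

The yellow cone started near (2.8, 5.8) and ended near (2.2, 6.7).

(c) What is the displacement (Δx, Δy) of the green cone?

(2.0, -1.0)

From the two frames, the green cone sits at roughly (1.2, 3.7) before and (3.2, 2.7) after.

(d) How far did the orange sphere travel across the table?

2.2

The orange sphere was near (8.2, 7.7) before and (6.0, 7.3) after, so it travelled √(2.2² + 0.4²) ≈ 2.2 units.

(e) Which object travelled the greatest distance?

the brown cone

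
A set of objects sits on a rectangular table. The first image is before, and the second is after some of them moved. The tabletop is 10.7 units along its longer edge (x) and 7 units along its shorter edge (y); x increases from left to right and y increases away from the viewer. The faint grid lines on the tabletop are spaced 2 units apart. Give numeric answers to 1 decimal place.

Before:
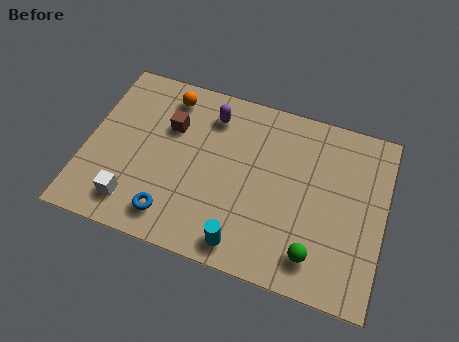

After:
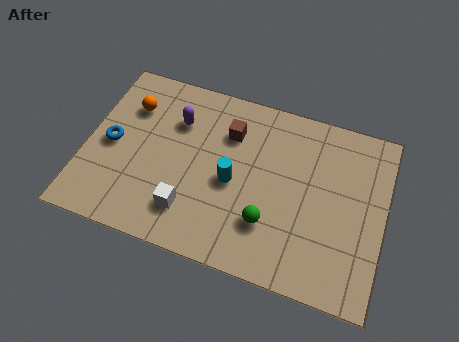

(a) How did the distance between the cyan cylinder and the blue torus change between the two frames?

+1.8

The distance was about 2.6 in the first image and 4.4 in the second, so they moved 1.8 units further apart.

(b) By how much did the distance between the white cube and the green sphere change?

-3.7

Before: roughly 6.5 units apart; after: 2.8. That's 3.7 units closer together.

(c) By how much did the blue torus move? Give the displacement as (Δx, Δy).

(-2.4, 2.2)

The blue torus started near (3.3, 1.2) and ended near (0.9, 3.4).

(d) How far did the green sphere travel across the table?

1.8

From (8.4, 1.3) to (6.7, 2.0), the green sphere covered √(1.7² + 0.7²) ≈ 1.8 units.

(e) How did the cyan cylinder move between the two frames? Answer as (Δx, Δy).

(-0.6, 2.3)

From the two frames, the cyan cylinder sits at roughly (5.9, 0.9) before and (5.3, 3.2) after.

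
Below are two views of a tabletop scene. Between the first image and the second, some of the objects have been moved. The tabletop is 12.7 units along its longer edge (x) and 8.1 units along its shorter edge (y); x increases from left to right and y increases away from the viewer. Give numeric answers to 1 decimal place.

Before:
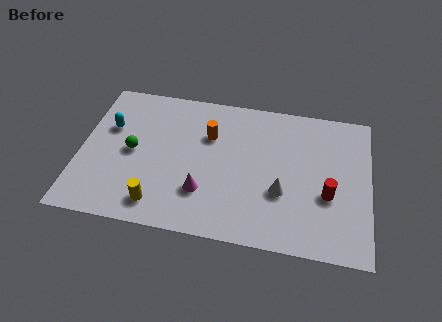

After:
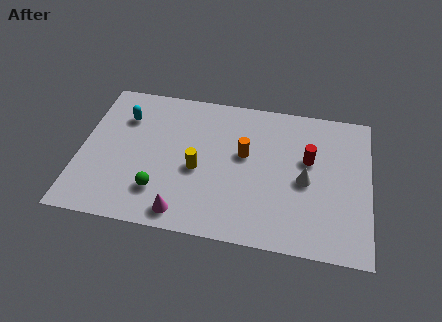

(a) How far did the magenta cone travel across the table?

1.5

The magenta cone moved from about (5.5, 2.3) to (4.7, 1.0), a distance of √(0.8² + 1.3²) ≈ 1.5.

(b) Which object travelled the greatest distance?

the yellow cylinder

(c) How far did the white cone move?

1.3

From (8.9, 2.9) to (9.9, 3.7), the white cone covered √(1.0² + 0.8²) ≈ 1.3 units.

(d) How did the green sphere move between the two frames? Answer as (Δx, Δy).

(1.3, -2.0)

From the two frames, the green sphere sits at roughly (2.3, 4.0) before and (3.6, 2.0) after.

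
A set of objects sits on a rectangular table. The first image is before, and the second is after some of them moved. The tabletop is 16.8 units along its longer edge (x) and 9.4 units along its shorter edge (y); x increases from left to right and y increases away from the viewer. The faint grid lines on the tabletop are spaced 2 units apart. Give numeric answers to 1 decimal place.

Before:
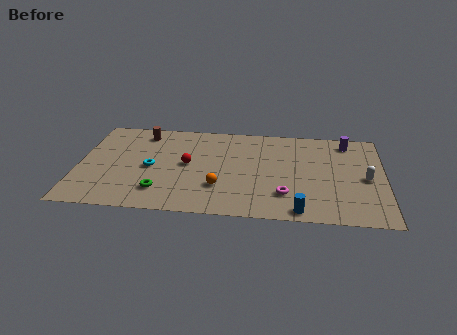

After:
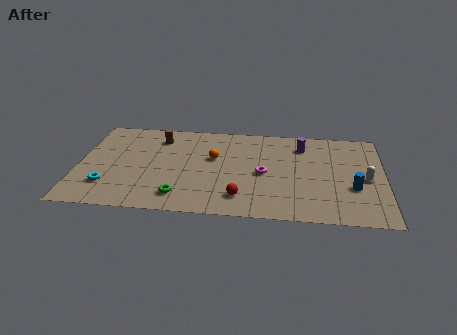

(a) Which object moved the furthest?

the red sphere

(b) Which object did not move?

the white capsule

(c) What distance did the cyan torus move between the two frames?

3.0

The cyan torus was near (4.0, 4.4) before and (1.7, 2.4) after, so it travelled √(2.3² + 2.0²) ≈ 3.0 units.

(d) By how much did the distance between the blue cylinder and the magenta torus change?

+3.3

Before: roughly 1.7 units apart; after: 5.0. That's 3.3 units further apart.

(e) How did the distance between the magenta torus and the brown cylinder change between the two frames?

-3.0

They were about 9.7 units apart before and 6.7 after — 3.0 units closer together.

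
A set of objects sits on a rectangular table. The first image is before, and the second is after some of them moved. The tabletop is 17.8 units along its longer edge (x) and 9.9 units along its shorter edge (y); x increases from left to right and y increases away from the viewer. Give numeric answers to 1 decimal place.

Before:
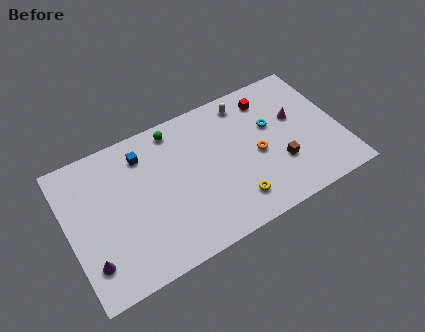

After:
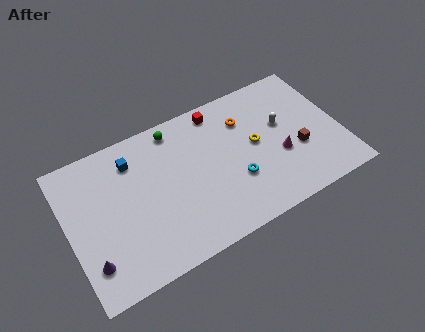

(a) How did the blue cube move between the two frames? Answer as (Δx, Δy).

(-0.7, -0.1)

The blue cube started near (5.2, 7.9) and ended near (4.5, 7.8).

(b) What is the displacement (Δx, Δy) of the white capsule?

(2.1, -2.6)

The white capsule was at about (12.1, 8.5) and moved to about (14.2, 5.9).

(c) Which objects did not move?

the purple cone and the green sphere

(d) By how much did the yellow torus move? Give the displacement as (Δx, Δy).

(1.9, 3.3)

The yellow torus started near (10.4, 2.0) and ended near (12.3, 5.3).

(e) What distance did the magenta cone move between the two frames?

2.6

The magenta cone was near (15.1, 6.0) before and (13.7, 3.8) after, so it travelled √(1.4² + 2.2²) ≈ 2.6 units.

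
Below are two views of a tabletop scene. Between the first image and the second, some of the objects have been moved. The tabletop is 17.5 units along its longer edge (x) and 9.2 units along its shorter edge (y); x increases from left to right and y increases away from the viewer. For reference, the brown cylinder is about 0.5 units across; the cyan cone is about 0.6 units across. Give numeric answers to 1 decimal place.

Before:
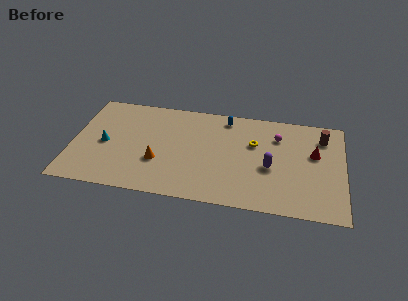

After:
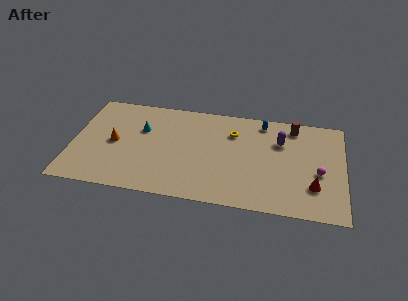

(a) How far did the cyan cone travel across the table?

2.9

The cyan cone was near (2.1, 4.3) before and (4.4, 6.0) after, so it travelled √(2.3² + 1.7²) ≈ 2.9 units.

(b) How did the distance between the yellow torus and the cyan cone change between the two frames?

-3.8

Before: roughly 9.7 units apart; after: 5.9. That's 3.8 units closer together.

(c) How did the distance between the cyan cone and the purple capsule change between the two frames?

-1.7

They were about 10.7 units apart before and 9.0 after — 1.7 units closer together.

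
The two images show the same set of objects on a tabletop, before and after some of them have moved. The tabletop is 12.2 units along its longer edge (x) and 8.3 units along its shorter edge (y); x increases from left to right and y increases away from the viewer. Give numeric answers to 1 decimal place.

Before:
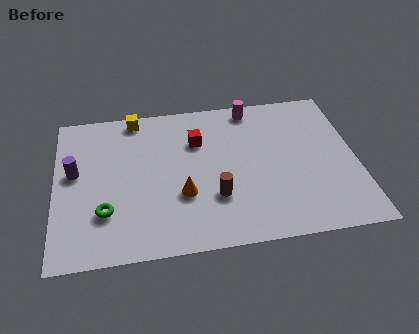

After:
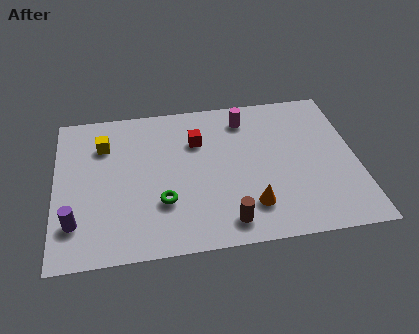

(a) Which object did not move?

the red cube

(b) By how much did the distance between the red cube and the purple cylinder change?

+1.2

They were about 5.1 units apart before and 6.3 after — 1.2 units further apart.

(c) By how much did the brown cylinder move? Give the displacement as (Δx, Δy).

(0.4, -1.4)

The brown cylinder was at about (6.4, 2.6) and moved to about (6.8, 1.2).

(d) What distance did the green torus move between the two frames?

2.3

From (2.0, 2.4) to (4.3, 2.6), the green torus covered √(2.3² + 0.2²) ≈ 2.3 units.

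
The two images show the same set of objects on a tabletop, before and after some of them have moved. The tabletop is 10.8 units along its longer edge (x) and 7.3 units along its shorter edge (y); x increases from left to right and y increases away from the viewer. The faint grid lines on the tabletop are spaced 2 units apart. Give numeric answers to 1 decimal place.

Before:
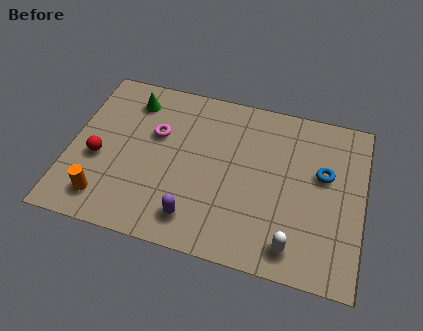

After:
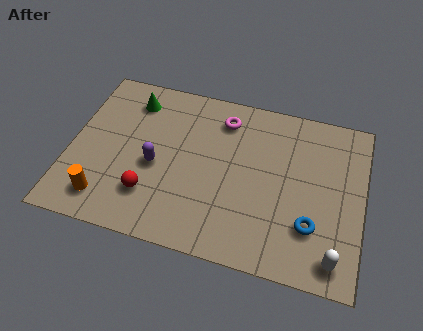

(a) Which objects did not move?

the green cone and the orange cylinder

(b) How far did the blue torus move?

2.3

The blue torus moved from about (9.3, 4.4) to (9.0, 2.1), a distance of √(0.3² + 2.3²) ≈ 2.3.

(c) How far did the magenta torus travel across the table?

2.7

The magenta torus was near (3.1, 4.6) before and (5.5, 5.9) after, so it travelled √(2.4² + 1.3²) ≈ 2.7 units.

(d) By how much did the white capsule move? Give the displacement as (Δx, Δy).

(1.5, -0.1)

From the two frames, the white capsule sits at roughly (8.4, 1.1) before and (9.9, 1.0) after.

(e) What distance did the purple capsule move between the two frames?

2.5

The purple capsule was near (4.8, 1.3) before and (3.2, 3.2) after, so it travelled √(1.6² + 1.9²) ≈ 2.5 units.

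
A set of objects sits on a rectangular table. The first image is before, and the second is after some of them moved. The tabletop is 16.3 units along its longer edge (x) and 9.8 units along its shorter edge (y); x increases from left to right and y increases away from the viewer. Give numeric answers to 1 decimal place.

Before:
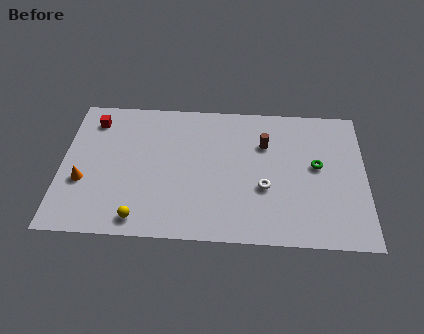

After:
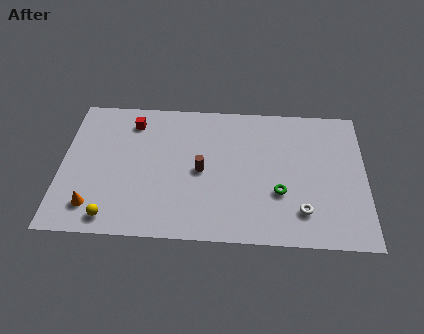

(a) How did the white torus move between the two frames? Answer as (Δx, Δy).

(2.0, -1.5)

From the two frames, the white torus sits at roughly (10.9, 3.7) before and (12.9, 2.2) after.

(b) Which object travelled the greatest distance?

the brown cylinder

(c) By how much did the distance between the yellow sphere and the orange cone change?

-2.7

Before: roughly 3.9 units apart; after: 1.2. That's 2.7 units closer together.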